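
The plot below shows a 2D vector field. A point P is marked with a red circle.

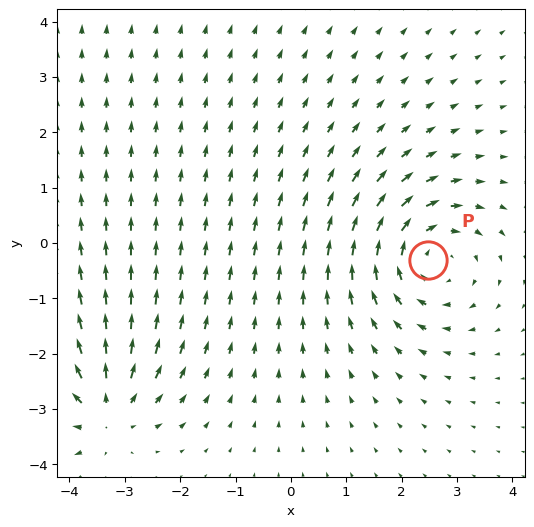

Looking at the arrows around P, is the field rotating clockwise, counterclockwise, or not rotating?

clockwise

Near P at (2.5, -0.3) the arrows circulate clockwise. The curl (z-component) there is about -4; negative curl means clockwise rotation.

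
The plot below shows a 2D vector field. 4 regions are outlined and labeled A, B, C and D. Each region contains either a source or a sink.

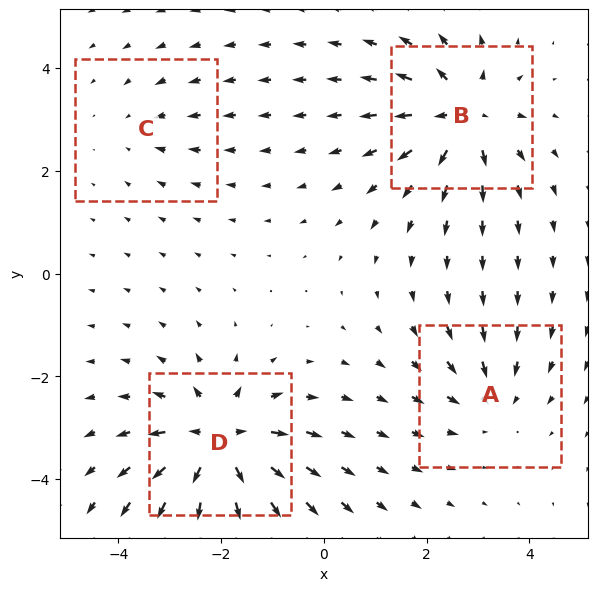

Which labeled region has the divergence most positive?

D

Divergence at each region's feature centre — A: about -4, B: about +6, C: about -2, D: about +7. Region D is most positive.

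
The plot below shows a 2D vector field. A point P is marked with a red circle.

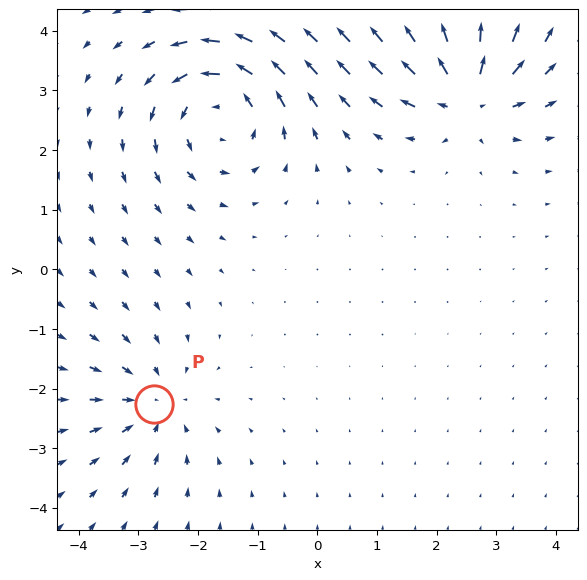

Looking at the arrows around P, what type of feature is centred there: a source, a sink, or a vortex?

sink

At P (-2.7, -2.3) the arrows converge inward. Divergence about -3, curl ≈0 — negative divergence with near-zero curl is a sink.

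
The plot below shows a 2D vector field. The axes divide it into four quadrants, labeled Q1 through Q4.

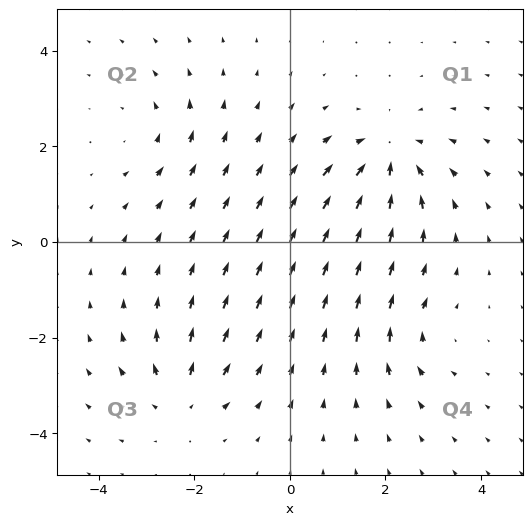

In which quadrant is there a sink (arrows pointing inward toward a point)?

The sink sits at approximately (2.1, 1.8), which lies in quadrant Q1. The divergence there is about -6, negative as expected for a sink.

Q1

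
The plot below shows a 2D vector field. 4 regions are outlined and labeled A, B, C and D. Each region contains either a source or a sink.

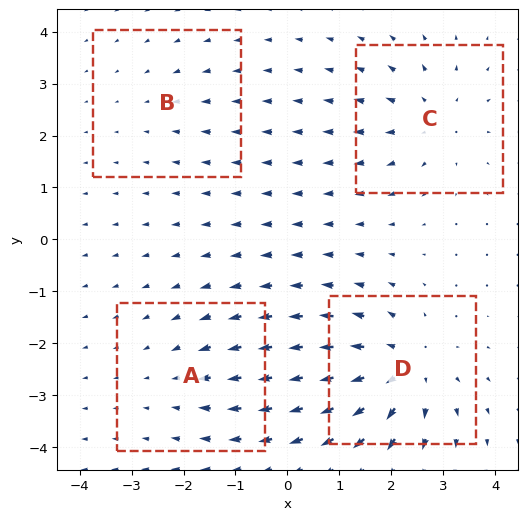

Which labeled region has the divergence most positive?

Divergence at each region's feature centre — A: about -3, B: about -2, C: about +4, D: about +6. Region D is most positive.

D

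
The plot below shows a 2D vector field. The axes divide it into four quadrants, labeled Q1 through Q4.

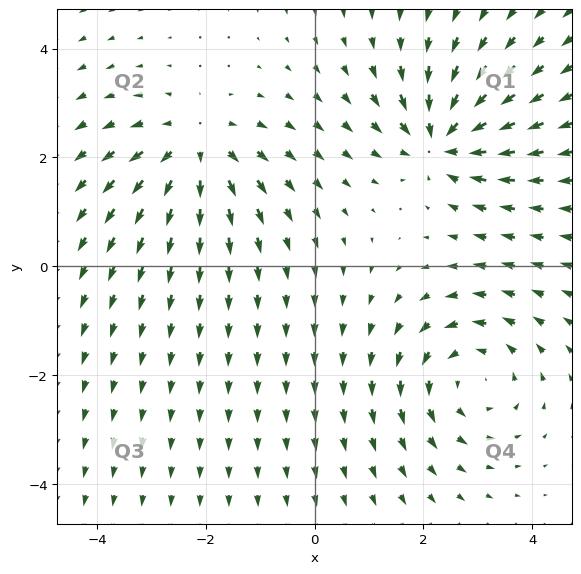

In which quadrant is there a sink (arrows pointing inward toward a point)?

The sink sits at approximately (2.3, 2.3), which lies in quadrant Q1. The divergence there is about -6, negative as expected for a sink.

Q1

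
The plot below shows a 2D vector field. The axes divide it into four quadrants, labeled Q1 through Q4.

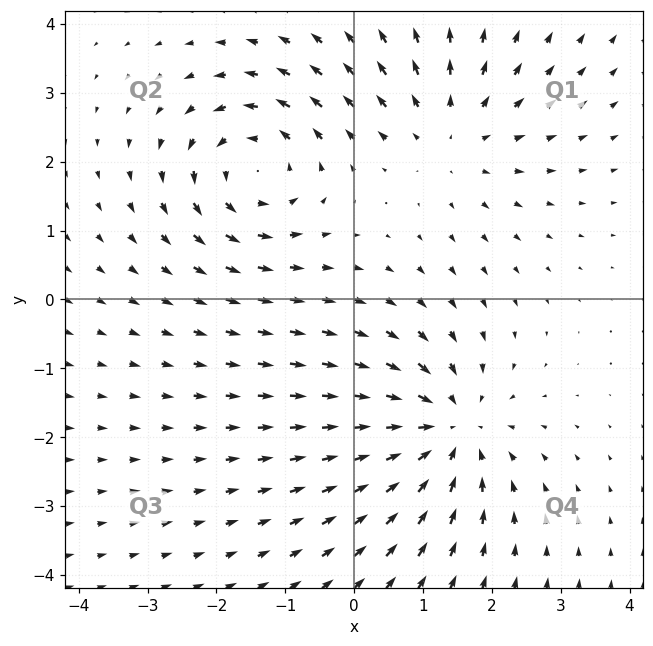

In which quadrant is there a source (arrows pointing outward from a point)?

The source sits at approximately (1.4, 2.4), which lies in quadrant Q1. The divergence there is about +3, positive as expected for a source.

Q1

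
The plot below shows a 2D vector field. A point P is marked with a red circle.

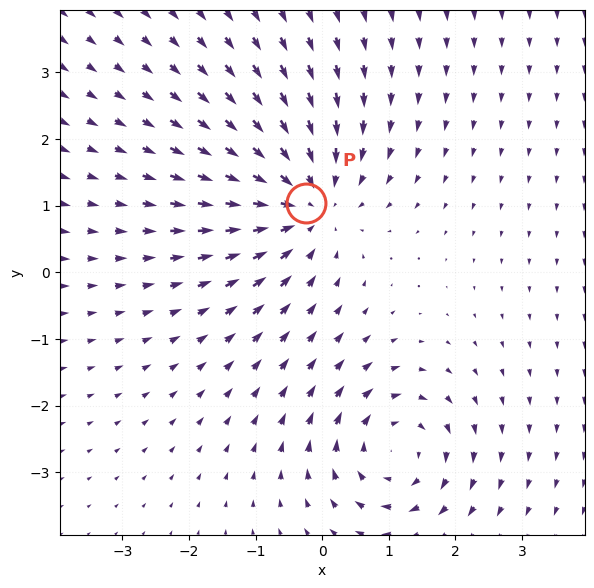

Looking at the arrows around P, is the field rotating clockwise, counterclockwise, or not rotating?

Near P at (-0.2, 1.0) the arrows show no circulation. The curl there is ≈0.

not rotating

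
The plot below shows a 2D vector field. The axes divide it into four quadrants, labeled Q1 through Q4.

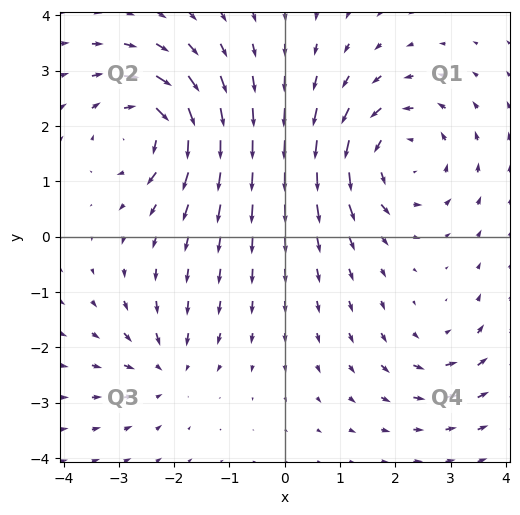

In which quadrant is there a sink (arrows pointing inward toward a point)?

The sink sits at approximately (-2.2, -2.4), which lies in quadrant Q3. The divergence there is about -3, negative as expected for a sink.

Q3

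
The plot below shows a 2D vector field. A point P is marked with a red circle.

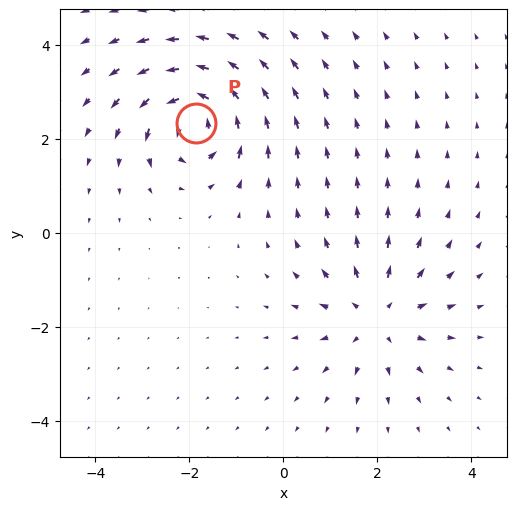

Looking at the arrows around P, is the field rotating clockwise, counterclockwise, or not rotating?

counterclockwise

Near P at (-1.9, 2.3) the arrows circulate counterclockwise. The curl (z-component) there is about +7; positive curl means counterclockwise rotation.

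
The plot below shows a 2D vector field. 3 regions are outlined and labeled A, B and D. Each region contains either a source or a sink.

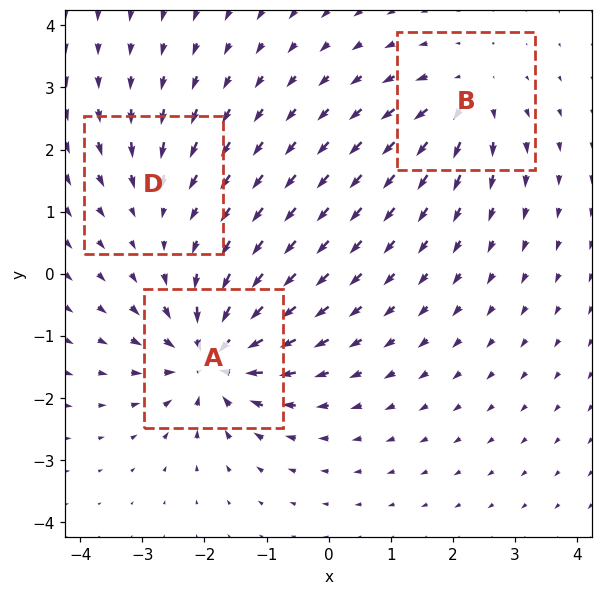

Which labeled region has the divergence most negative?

A

Divergence at each region's feature centre — A: about -7, B: about +4, D: about -3. Region A is most negative.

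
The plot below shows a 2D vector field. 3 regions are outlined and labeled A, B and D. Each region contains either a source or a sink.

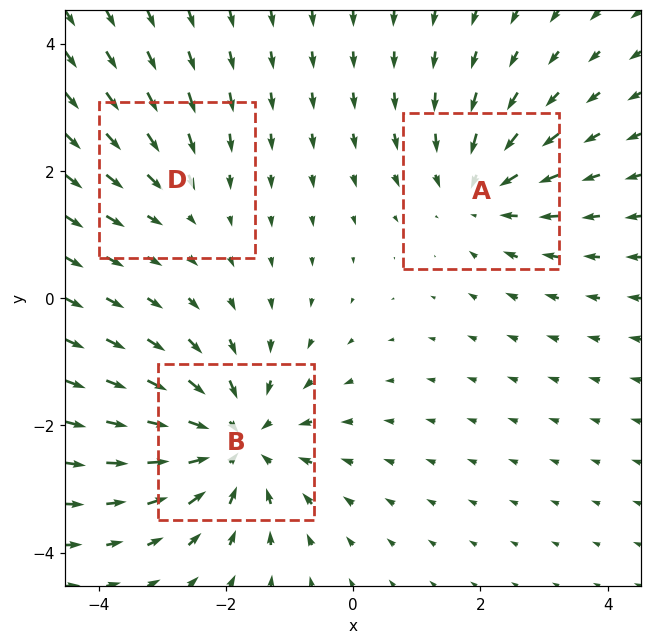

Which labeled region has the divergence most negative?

Divergence at each region's feature centre — A: about -3, B: about -4, D: about -2. Region B is most negative.

B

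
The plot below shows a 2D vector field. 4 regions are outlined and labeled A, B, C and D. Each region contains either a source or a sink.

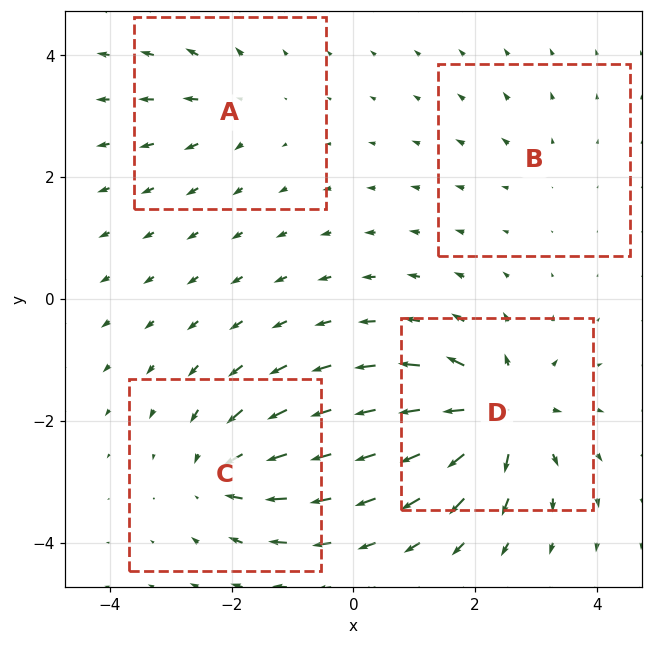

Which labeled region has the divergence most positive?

Divergence at each region's feature centre — A: about +4, B: about +2, C: about -6, D: about +9. Region D is most positive.

D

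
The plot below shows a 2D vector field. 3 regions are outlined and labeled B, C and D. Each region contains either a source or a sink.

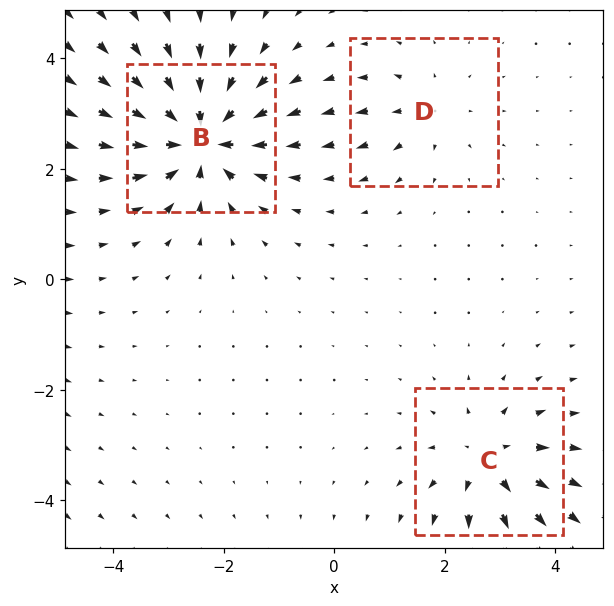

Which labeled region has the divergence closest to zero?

D

Divergence at each region's feature centre — B: about -6, C: about +4, D: about +2. Region D is closest to zero.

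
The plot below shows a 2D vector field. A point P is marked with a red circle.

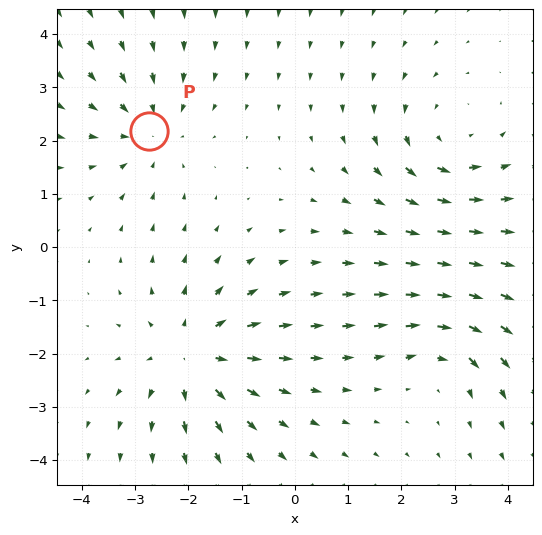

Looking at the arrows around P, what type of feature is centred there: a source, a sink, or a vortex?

sink

At P (-2.7, 2.2) the arrows converge inward. Divergence about -3, curl ≈0 — negative divergence with near-zero curl is a sink.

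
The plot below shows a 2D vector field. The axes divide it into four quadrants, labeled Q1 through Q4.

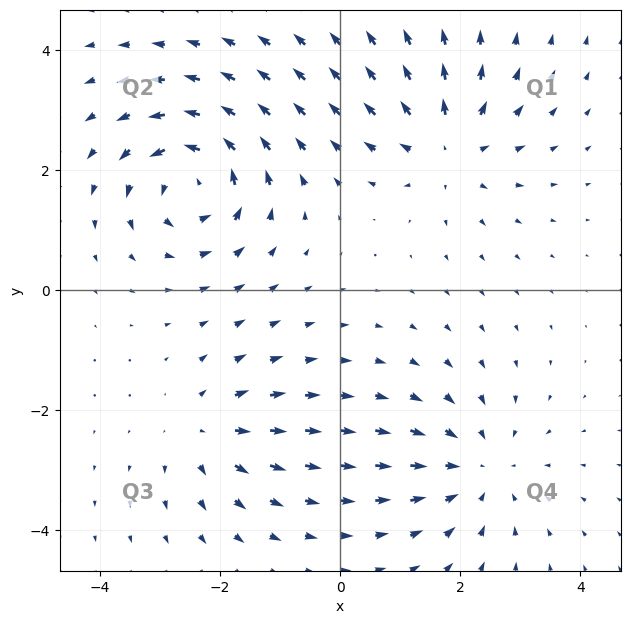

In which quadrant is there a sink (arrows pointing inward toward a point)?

The sink sits at approximately (2.3, -3.0), which lies in quadrant Q4. The divergence there is about -4, negative as expected for a sink.

Q4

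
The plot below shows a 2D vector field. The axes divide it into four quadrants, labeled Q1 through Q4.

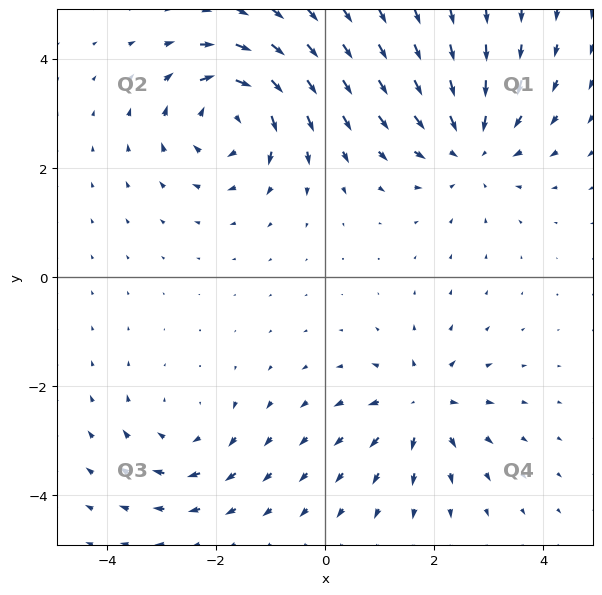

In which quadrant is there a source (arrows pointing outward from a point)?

Q4

The source sits at approximately (1.8, -2.4), which lies in quadrant Q4. The divergence there is about +4, positive as expected for a source.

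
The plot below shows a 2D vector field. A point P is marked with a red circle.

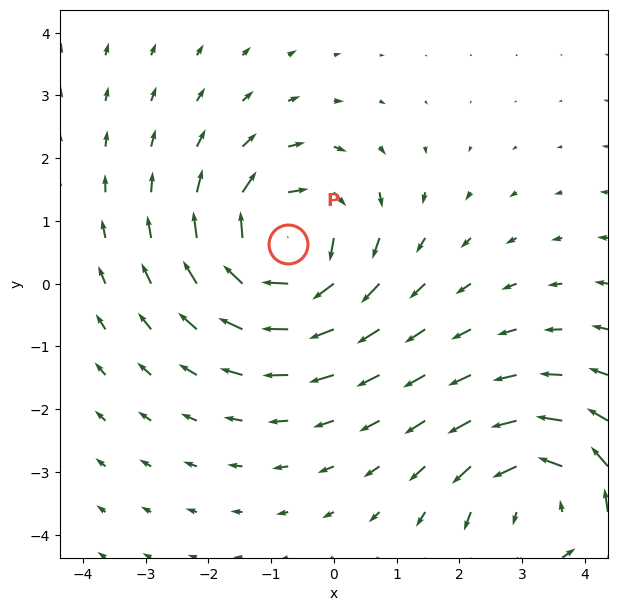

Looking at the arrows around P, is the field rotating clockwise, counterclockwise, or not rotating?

clockwise

Near P at (-0.7, 0.6) the arrows circulate clockwise. The curl (z-component) there is about -5; negative curl means clockwise rotation.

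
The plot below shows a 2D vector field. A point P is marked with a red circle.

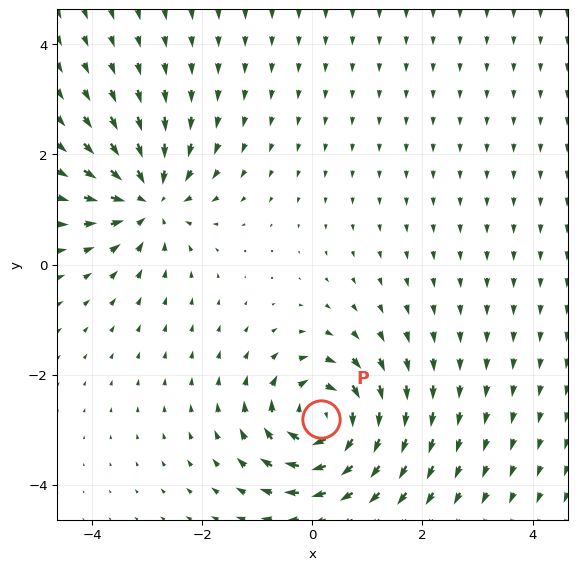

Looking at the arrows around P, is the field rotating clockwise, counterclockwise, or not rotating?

Near P at (0.1, -2.8) the arrows circulate clockwise. The curl (z-component) there is about -6; negative curl means clockwise rotation.

clockwise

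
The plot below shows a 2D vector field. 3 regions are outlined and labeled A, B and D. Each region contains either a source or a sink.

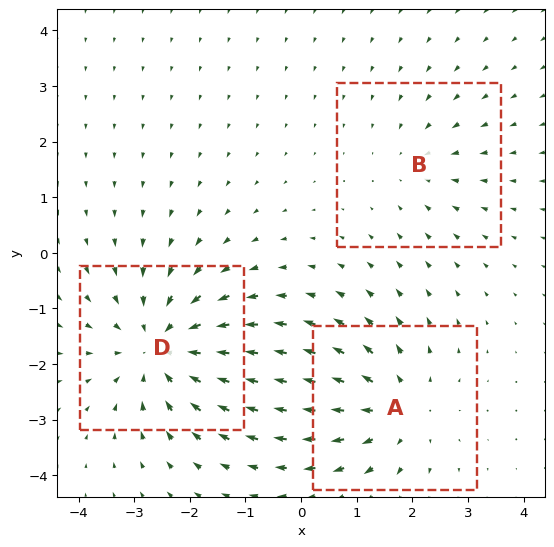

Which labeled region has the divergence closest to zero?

B

Divergence at each region's feature centre — A: about +3, B: about -2, D: about -4. Region B is closest to zero.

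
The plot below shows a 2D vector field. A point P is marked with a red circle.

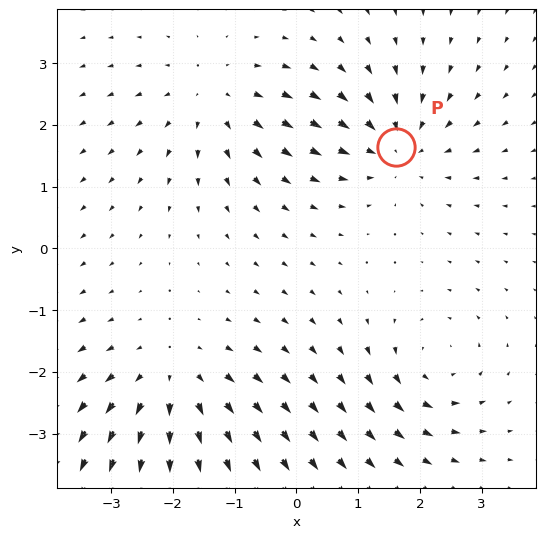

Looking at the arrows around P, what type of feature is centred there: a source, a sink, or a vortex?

sink

At P (1.6, 1.6) the arrows converge inward. Divergence about -4, curl ≈0 — negative divergence with near-zero curl is a sink.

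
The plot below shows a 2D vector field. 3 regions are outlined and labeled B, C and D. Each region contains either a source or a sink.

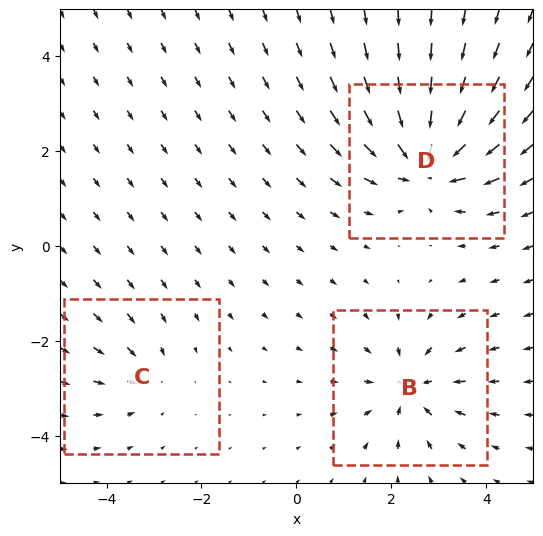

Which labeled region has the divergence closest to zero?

Divergence at each region's feature centre — B: about -4, C: about -2, D: about -6. Region C is closest to zero.

C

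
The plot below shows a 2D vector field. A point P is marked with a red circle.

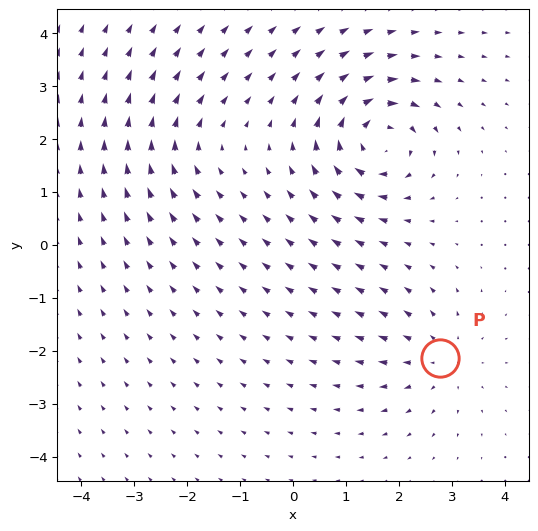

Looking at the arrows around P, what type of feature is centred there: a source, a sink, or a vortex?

source

At P (2.8, -2.1) the arrows spread outward. Divergence about +3, curl ≈0 — positive divergence with near-zero curl is a source.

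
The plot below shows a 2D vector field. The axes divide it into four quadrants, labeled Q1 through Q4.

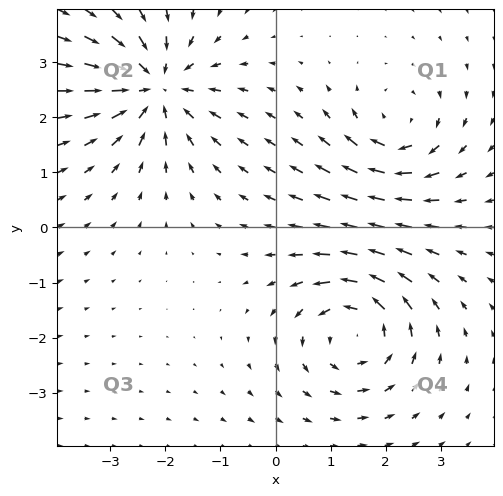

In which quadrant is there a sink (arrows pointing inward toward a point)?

Q2

The sink sits at approximately (-2.2, 2.5), which lies in quadrant Q2. The divergence there is about -5, negative as expected for a sink.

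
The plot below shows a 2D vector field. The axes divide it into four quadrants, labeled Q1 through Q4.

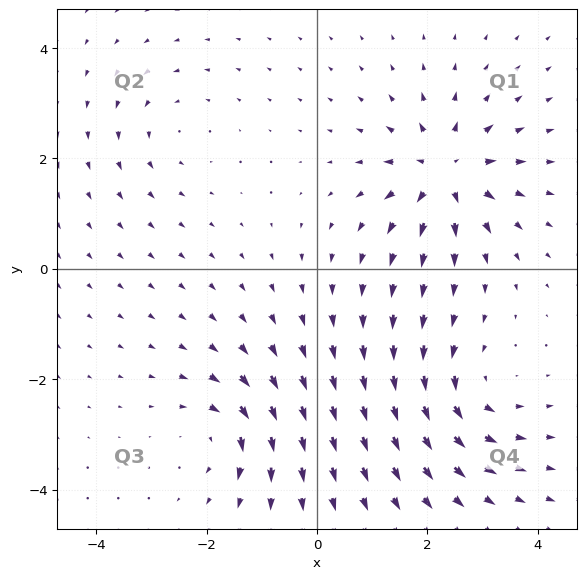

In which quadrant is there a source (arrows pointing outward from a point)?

The source sits at approximately (2.3, 1.8), which lies in quadrant Q1. The divergence there is about +7, positive as expected for a source.

Q1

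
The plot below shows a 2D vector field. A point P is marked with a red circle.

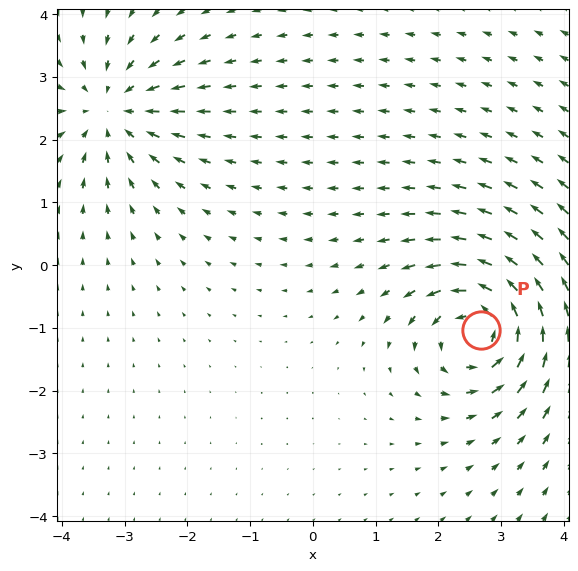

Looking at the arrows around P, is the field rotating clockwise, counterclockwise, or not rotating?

Near P at (2.7, -1.0) the arrows circulate counterclockwise. The curl (z-component) there is about +7; positive curl means counterclockwise rotation.

counterclockwise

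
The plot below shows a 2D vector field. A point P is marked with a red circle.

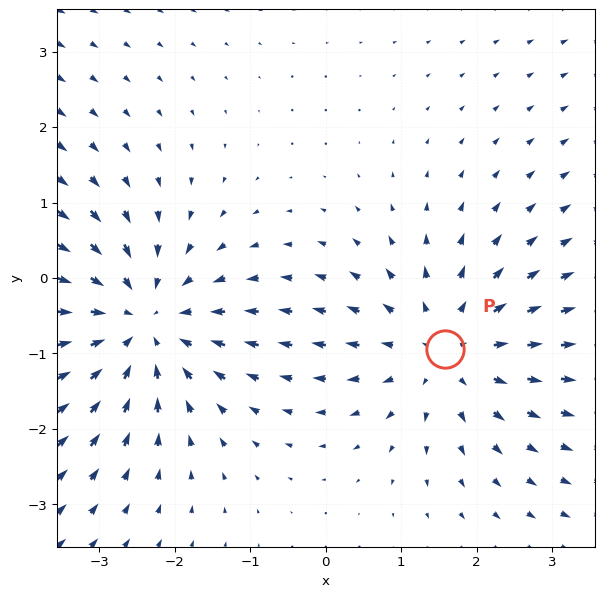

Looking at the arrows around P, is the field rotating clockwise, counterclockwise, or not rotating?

Near P at (1.6, -0.9) the arrows show no circulation. The curl there is ≈0.

not rotating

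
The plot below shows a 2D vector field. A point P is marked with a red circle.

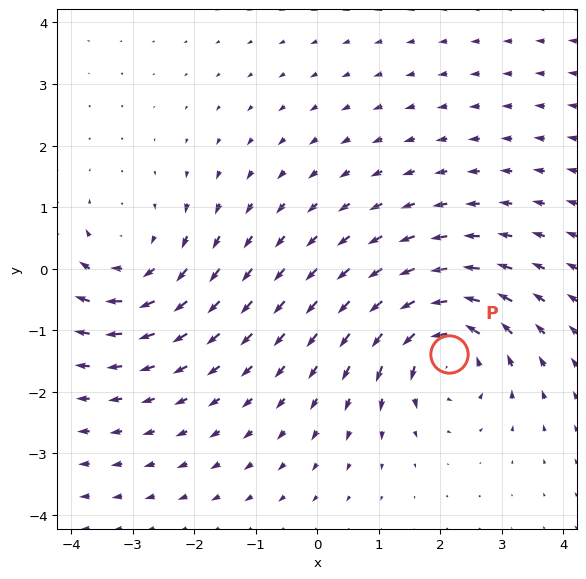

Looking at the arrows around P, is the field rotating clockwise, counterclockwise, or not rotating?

counterclockwise

Near P at (2.1, -1.4) the arrows circulate counterclockwise. The curl (z-component) there is about +6; positive curl means counterclockwise rotation.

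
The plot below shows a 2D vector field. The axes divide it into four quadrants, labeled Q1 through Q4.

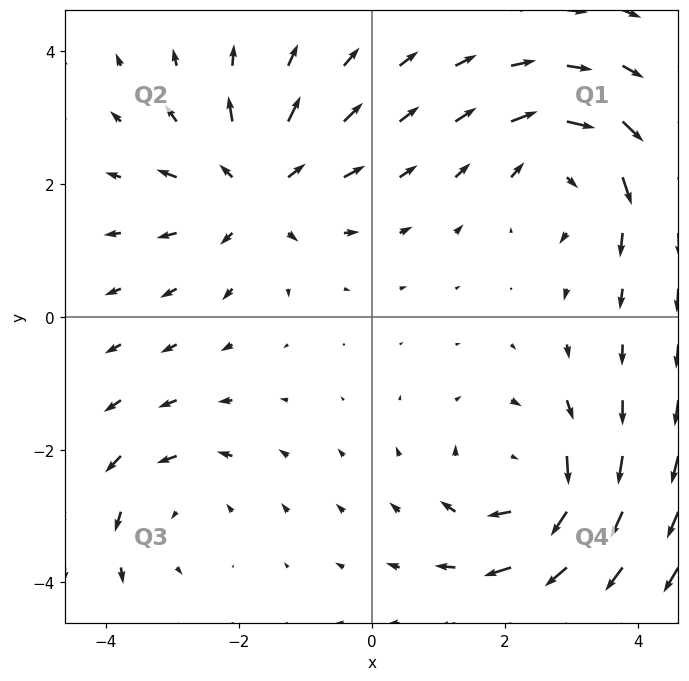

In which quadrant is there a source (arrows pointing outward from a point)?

The source sits at approximately (-1.7, 1.9), which lies in quadrant Q2. The divergence there is about +4, positive as expected for a source.

Q2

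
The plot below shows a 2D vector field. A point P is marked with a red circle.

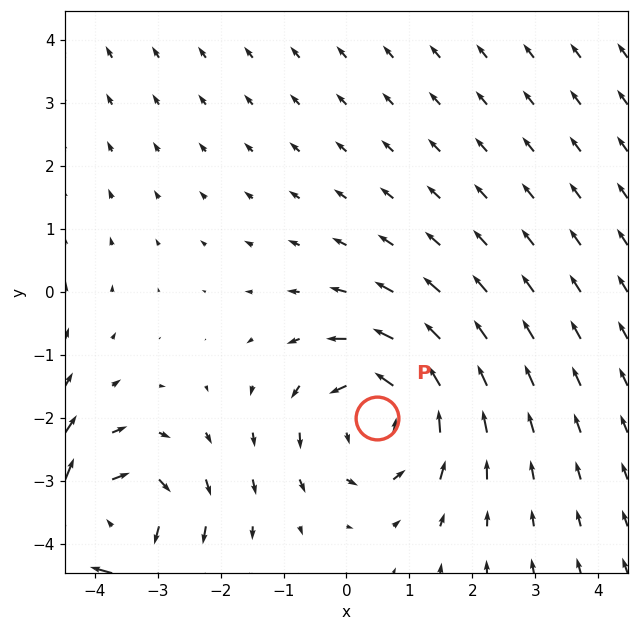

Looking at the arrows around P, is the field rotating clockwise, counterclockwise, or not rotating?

Near P at (0.5, -2.0) the arrows circulate counterclockwise. The curl (z-component) there is about +3; positive curl means counterclockwise rotation.

counterclockwise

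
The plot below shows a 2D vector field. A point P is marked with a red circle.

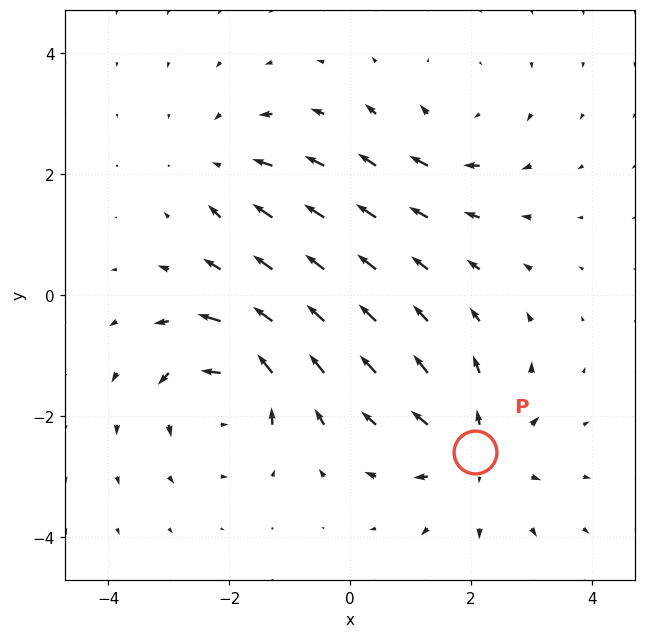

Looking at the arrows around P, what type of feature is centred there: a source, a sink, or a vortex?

At P (2.1, -2.6) the arrows spread outward. Divergence about +5, curl ≈0 — positive divergence with near-zero curl is a source.

source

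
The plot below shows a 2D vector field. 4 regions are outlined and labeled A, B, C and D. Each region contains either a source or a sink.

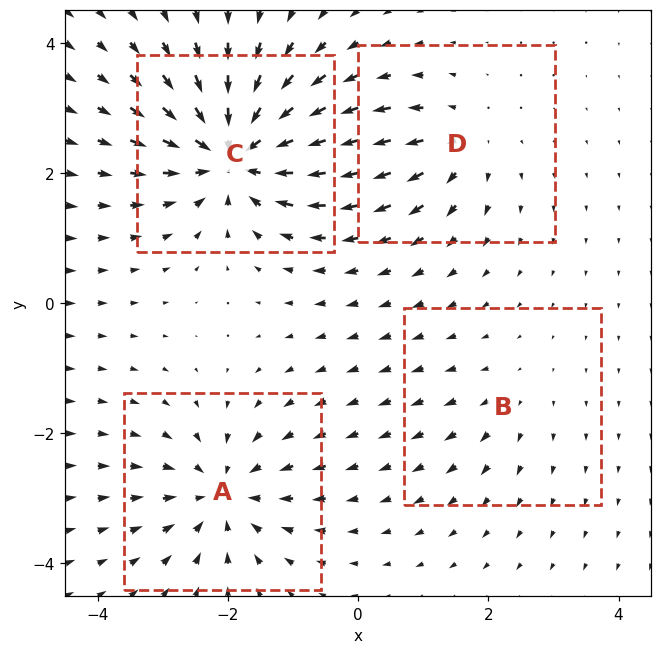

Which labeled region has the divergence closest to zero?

Divergence at each region's feature centre — A: about -5, B: about +2, C: about -8, D: about +4. Region B is closest to zero.

B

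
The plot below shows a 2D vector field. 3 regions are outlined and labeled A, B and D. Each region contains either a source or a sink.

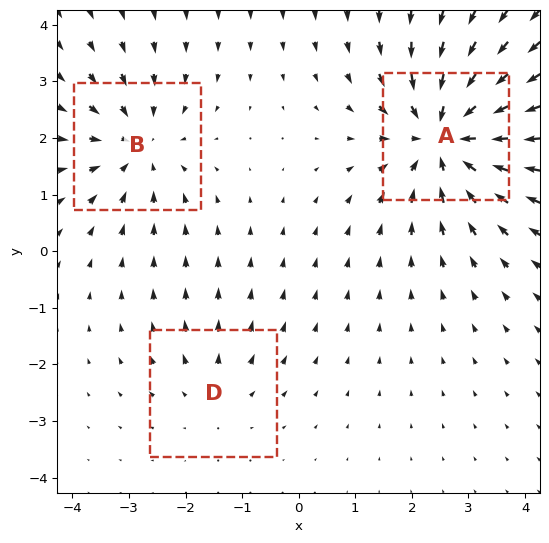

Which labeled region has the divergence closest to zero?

D

Divergence at each region's feature centre — A: about -5, B: about -3, D: about +2. Region D is closest to zero.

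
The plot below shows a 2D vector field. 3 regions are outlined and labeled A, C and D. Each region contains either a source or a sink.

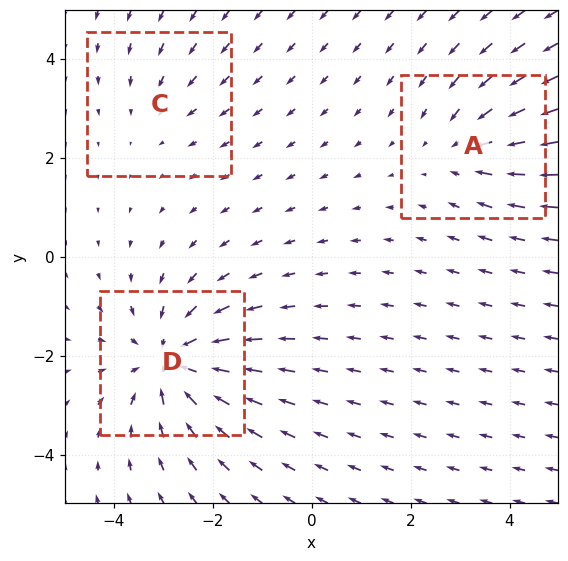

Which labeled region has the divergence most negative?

Divergence at each region's feature centre — A: about -3, C: about -2, D: about -5. Region D is most negative.

D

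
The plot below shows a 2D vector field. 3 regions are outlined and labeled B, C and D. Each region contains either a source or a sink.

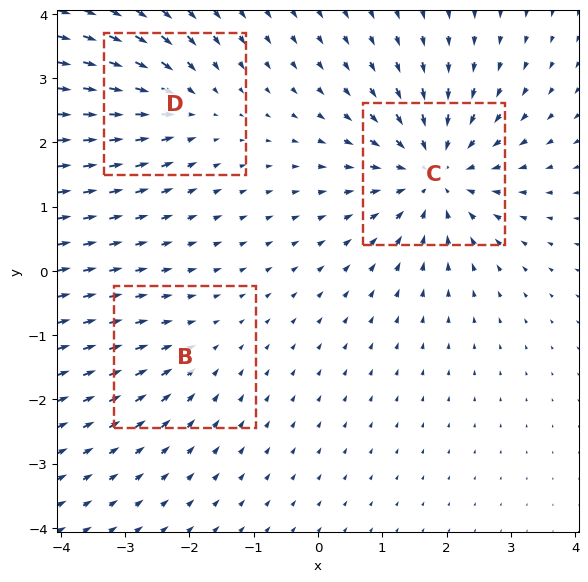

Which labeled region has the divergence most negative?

Divergence at each region's feature centre — B: about -2, C: about -5, D: about -3. Region C is most negative.

C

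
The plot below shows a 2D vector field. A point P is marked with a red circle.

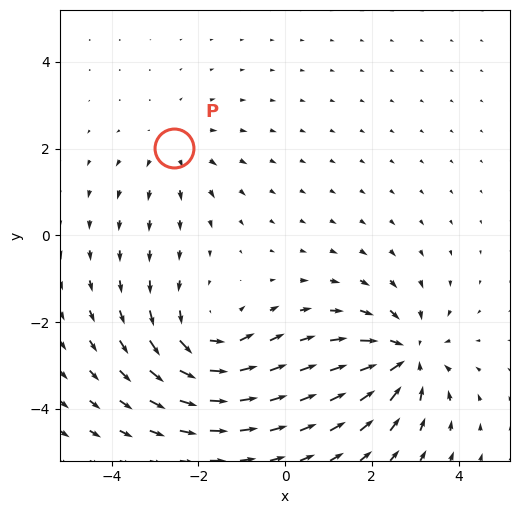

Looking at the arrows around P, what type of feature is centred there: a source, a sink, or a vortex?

At P (-2.6, 2.0) the arrows spread outward. Divergence about +2, curl ≈0 — positive divergence with near-zero curl is a source.

source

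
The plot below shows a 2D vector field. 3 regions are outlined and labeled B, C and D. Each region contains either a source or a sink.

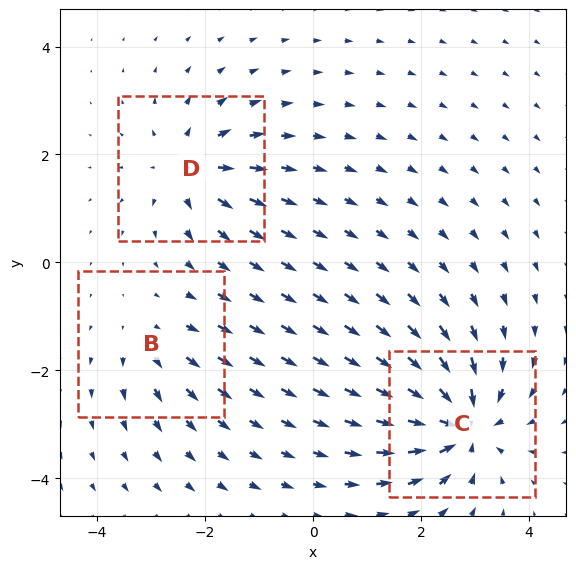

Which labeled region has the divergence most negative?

Divergence at each region's feature centre — B: about +2, C: about -6, D: about +4. Region C is most negative.

C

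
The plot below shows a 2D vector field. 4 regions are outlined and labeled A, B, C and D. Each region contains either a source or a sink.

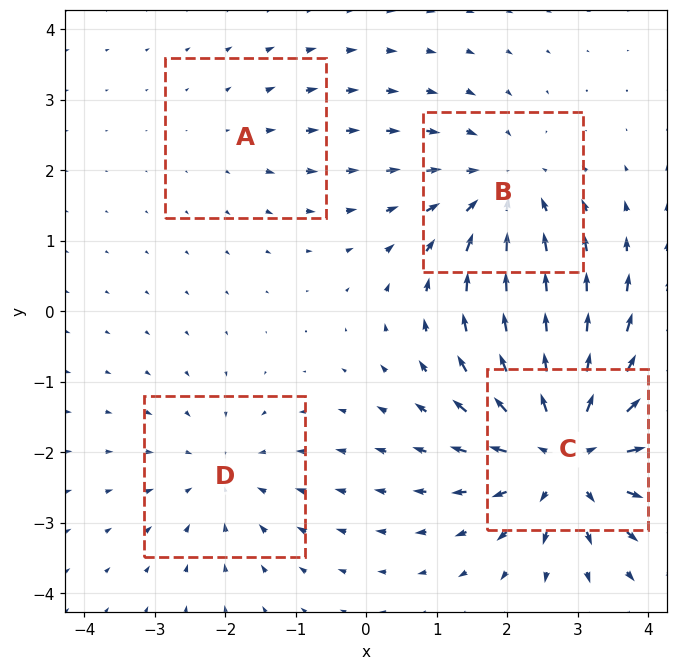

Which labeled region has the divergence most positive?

C

Divergence at each region's feature centre — A: about +2, B: about -4, C: about +7, D: about -3. Region C is most positive.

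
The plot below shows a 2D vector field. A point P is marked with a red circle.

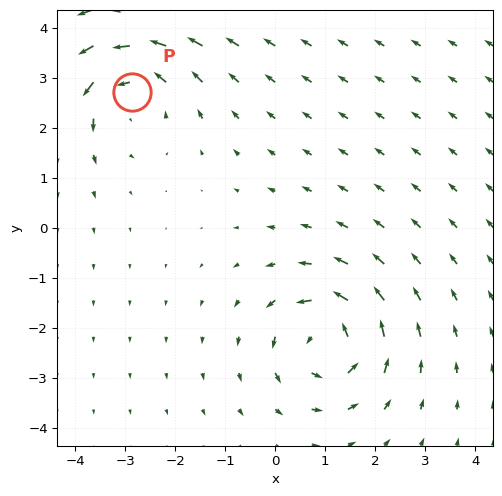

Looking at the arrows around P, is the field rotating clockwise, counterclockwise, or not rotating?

counterclockwise

Near P at (-2.9, 2.7) the arrows circulate counterclockwise. The curl (z-component) there is about +4; positive curl means counterclockwise rotation.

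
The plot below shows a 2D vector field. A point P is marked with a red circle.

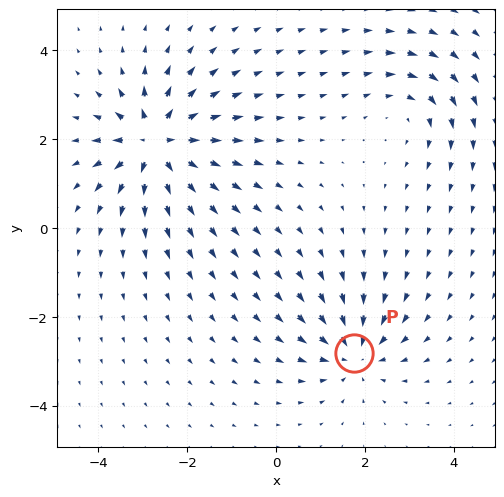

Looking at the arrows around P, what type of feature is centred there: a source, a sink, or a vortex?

At P (1.8, -2.8) the arrows converge inward. Divergence about -4, curl ≈0 — negative divergence with near-zero curl is a sink.

sink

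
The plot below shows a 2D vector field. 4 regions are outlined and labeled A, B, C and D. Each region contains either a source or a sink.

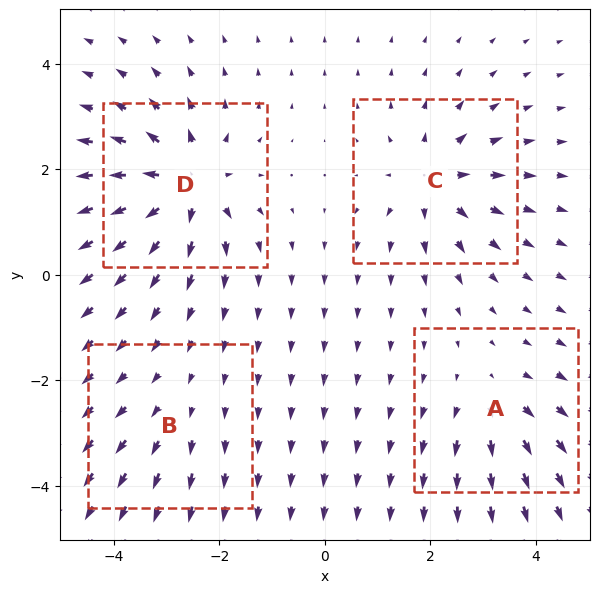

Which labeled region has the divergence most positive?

Divergence at each region's feature centre — A: about +4, B: about +2, C: about +6, D: about +8. Region D is most positive.

D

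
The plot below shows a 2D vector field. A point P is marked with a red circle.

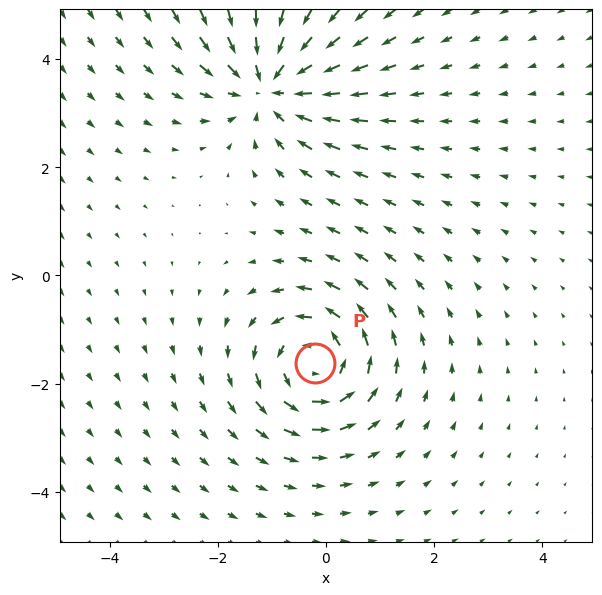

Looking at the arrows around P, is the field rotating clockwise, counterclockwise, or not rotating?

Near P at (-0.2, -1.6) the arrows circulate counterclockwise. The curl (z-component) there is about +4; positive curl means counterclockwise rotation.

counterclockwise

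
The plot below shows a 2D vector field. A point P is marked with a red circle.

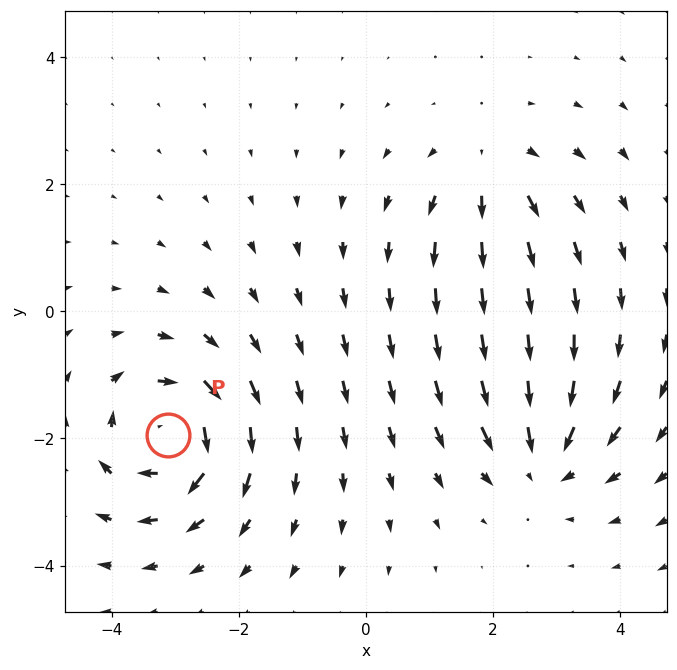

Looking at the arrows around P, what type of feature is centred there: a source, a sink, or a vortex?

At P (-3.1, -2.0) the arrows circulate clockwise. Divergence ≈0, curl about -6 — near-zero divergence with nonzero curl is a vortex.

vortex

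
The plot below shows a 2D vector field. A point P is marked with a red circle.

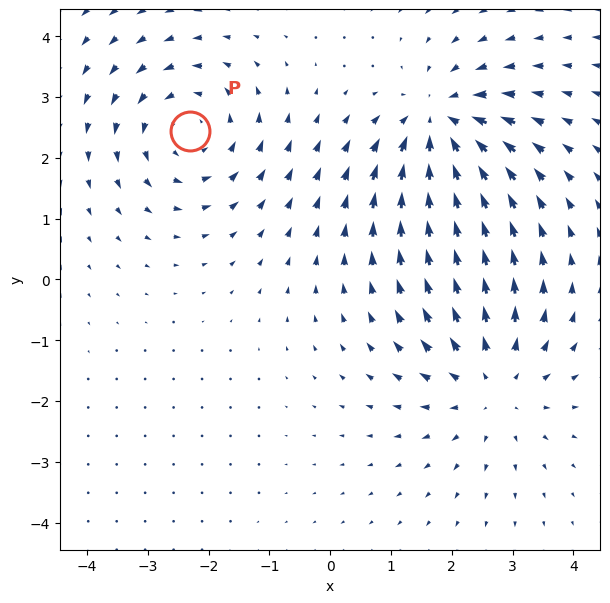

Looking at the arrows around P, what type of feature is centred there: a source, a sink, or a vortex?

At P (-2.3, 2.4) the arrows circulate counterclockwise. Divergence ≈0, curl about +4 — near-zero divergence with nonzero curl is a vortex.

vortex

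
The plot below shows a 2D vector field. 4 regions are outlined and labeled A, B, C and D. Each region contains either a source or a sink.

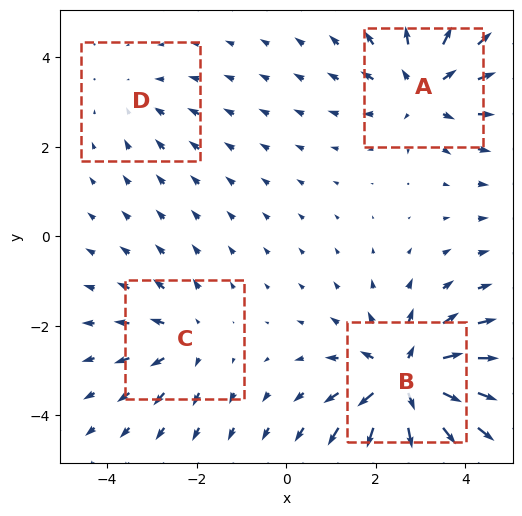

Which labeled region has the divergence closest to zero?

D

Divergence at each region's feature centre — A: about +5, B: about +7, C: about +3, D: about -2. Region D is closest to zero.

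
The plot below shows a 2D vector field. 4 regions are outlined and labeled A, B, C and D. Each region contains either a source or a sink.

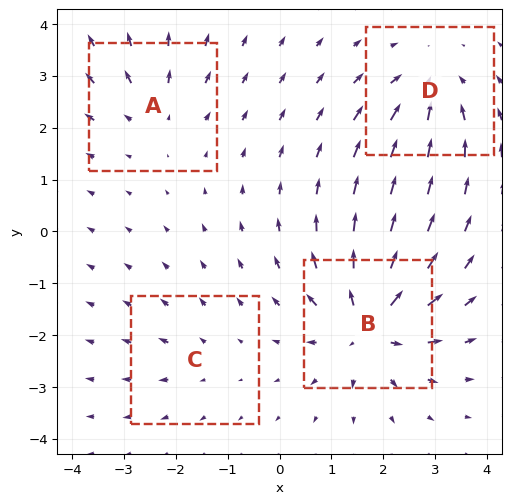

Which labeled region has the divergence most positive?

B

Divergence at each region's feature centre — A: about +4, B: about +8, C: about +2, D: about -5. Region B is most positive.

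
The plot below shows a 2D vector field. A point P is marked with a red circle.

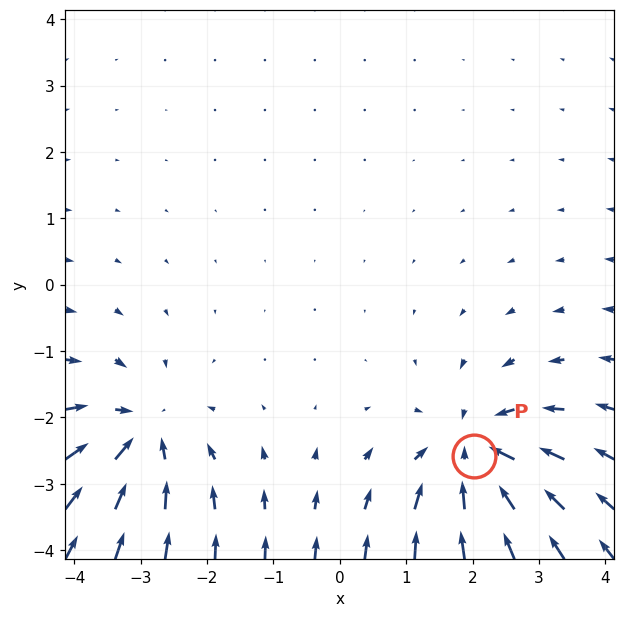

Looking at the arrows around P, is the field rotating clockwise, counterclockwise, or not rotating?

Near P at (2.0, -2.6) the arrows show no circulation. The curl there is ≈0.

not rotating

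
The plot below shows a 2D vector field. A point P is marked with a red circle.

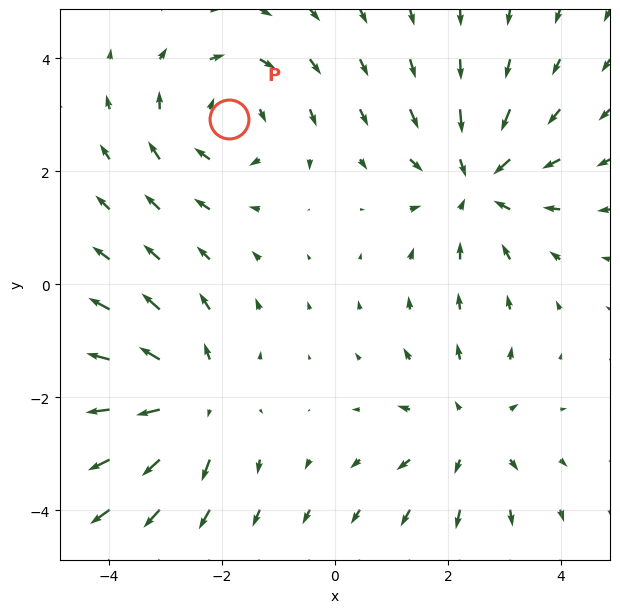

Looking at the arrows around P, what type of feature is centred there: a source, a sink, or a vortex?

At P (-1.9, 2.9) the arrows circulate clockwise. Divergence ≈0, curl about -4 — near-zero divergence with nonzero curl is a vortex.

vortex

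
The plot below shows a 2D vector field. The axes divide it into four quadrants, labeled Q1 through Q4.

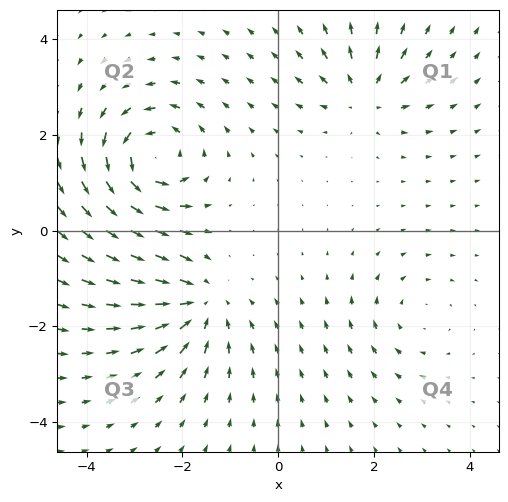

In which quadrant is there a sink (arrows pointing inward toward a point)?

The sink sits at approximately (-1.7, -1.6), which lies in quadrant Q3. The divergence there is about -4, negative as expected for a sink.

Q3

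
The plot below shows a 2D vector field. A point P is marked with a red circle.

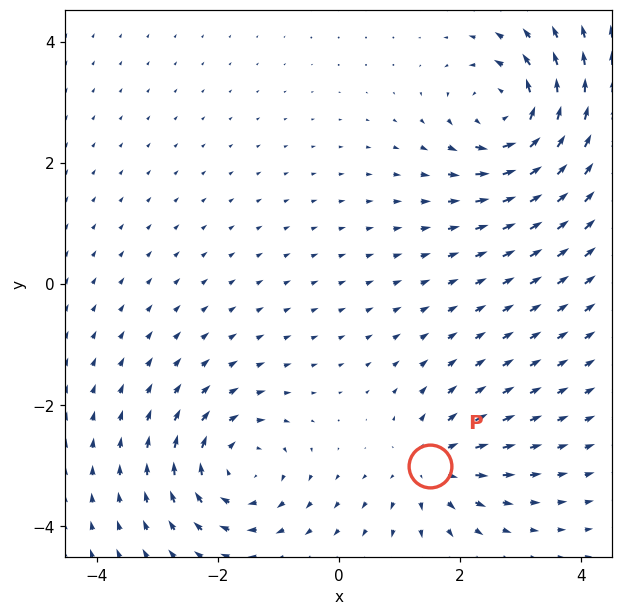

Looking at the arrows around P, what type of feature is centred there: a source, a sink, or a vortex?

source

At P (1.5, -3.0) the arrows spread outward. Divergence about +4, curl ≈0 — positive divergence with near-zero curl is a source.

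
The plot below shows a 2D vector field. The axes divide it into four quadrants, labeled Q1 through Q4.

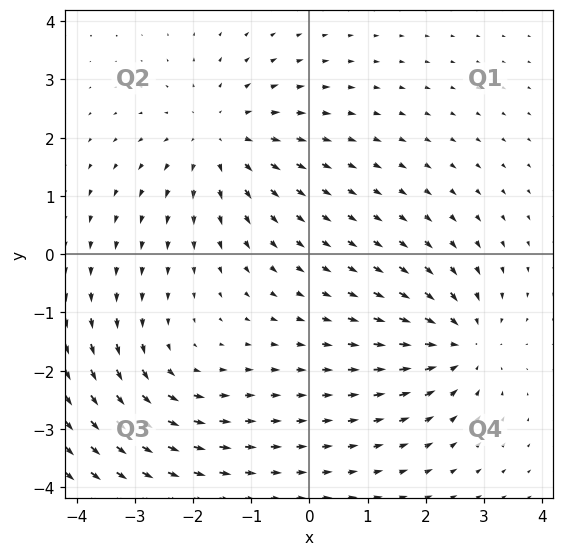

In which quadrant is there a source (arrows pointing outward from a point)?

The source sits at approximately (-1.5, 2.0), which lies in quadrant Q2. The divergence there is about +3, positive as expected for a source.

Q2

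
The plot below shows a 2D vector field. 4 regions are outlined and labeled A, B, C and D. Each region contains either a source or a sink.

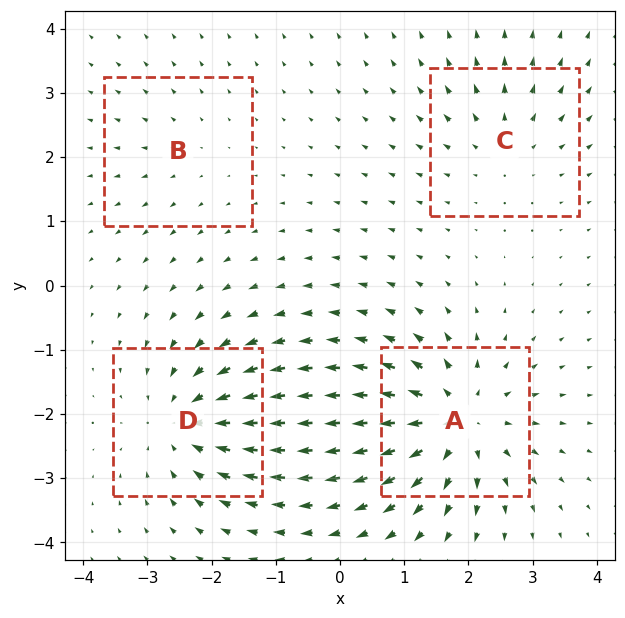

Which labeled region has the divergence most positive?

A

Divergence at each region's feature centre — A: about +7, B: about +2, C: about +3, D: about -6. Region A is most positive.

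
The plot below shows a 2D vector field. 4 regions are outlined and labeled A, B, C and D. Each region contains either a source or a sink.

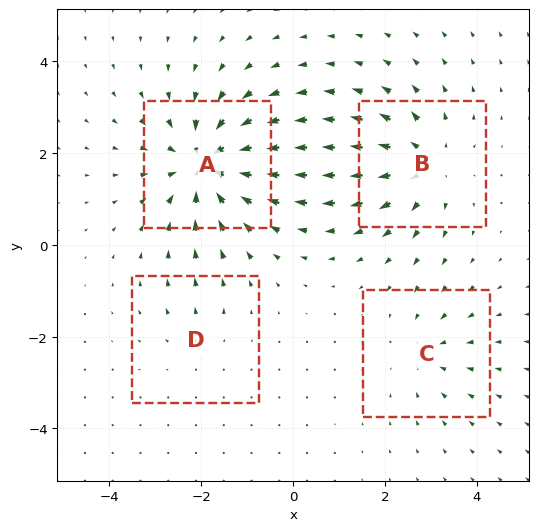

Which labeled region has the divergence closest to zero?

Divergence at each region's feature centre — A: about -7, B: about +5, C: about -3, D: about +2. Region D is closest to zero.

D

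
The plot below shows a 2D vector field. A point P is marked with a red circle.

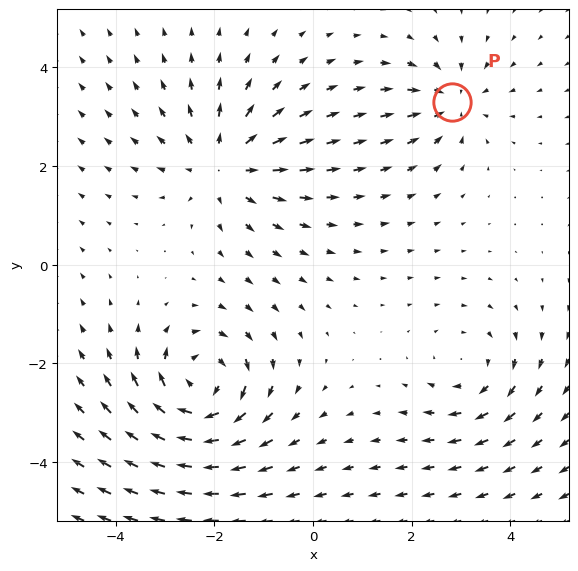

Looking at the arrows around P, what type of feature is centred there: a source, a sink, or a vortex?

sink

At P (2.8, 3.3) the arrows converge inward. Divergence about -3, curl ≈0 — negative divergence with near-zero curl is a sink.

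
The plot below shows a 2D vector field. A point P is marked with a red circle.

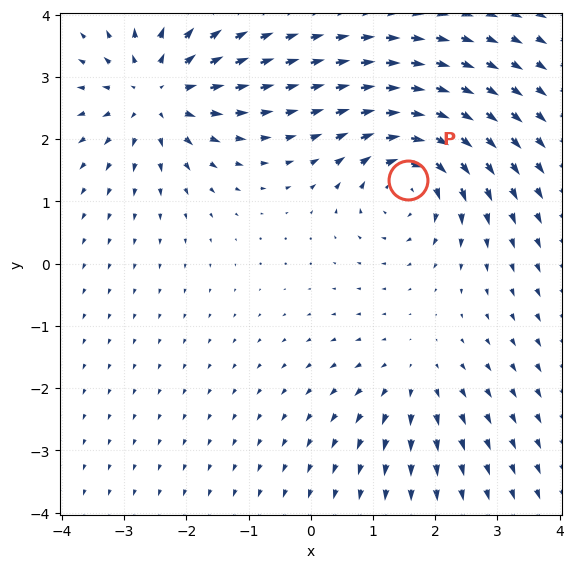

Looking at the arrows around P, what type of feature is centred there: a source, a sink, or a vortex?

At P (1.6, 1.3) the arrows circulate clockwise. Divergence ≈0, curl about -6 — near-zero divergence with nonzero curl is a vortex.

vortex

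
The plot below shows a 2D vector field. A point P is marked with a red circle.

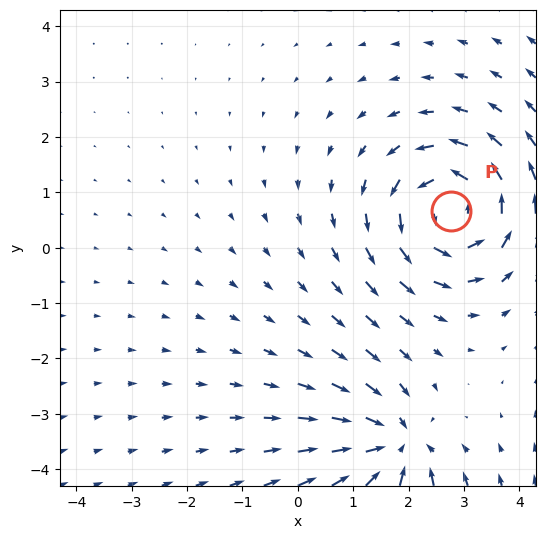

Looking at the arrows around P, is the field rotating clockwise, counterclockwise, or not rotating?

Near P at (2.8, 0.7) the arrows circulate counterclockwise. The curl (z-component) there is about +5; positive curl means counterclockwise rotation.

counterclockwise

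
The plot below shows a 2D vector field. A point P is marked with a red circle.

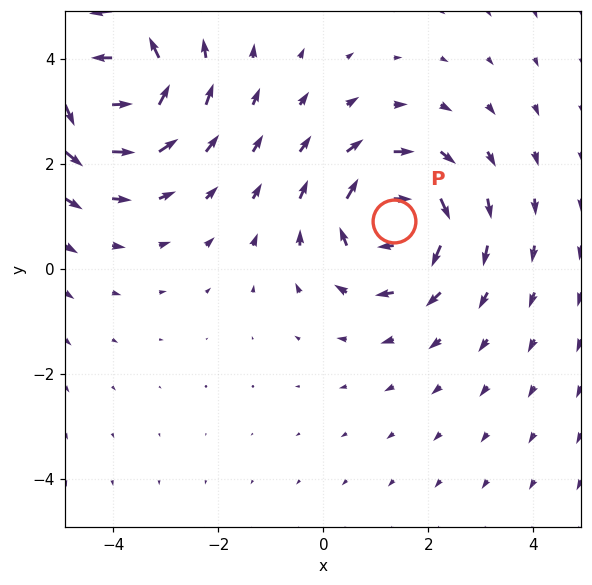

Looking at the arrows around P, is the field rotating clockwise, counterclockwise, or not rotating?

clockwise

Near P at (1.4, 0.9) the arrows circulate clockwise. The curl (z-component) there is about -4; negative curl means clockwise rotation.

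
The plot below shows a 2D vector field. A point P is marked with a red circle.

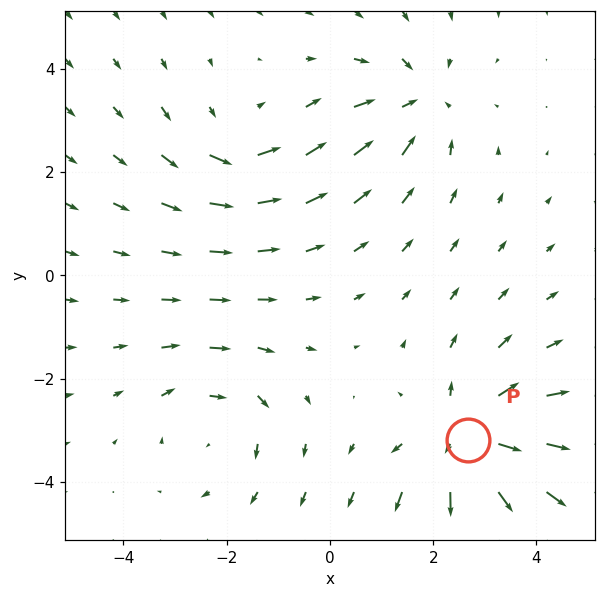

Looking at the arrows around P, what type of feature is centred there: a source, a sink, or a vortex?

At P (2.7, -3.2) the arrows spread outward. Divergence about +5, curl ≈0 — positive divergence with near-zero curl is a source.

source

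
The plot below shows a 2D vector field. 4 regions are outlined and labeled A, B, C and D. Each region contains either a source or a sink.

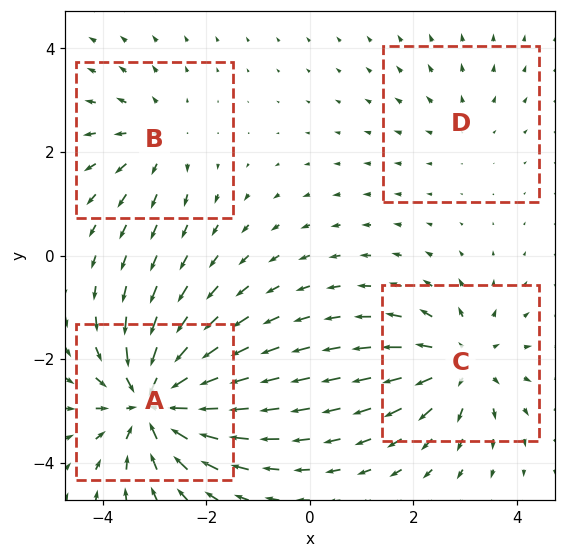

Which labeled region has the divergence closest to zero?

D

Divergence at each region's feature centre — A: about -8, B: about +3, C: about +5, D: about +2. Region D is closest to zero.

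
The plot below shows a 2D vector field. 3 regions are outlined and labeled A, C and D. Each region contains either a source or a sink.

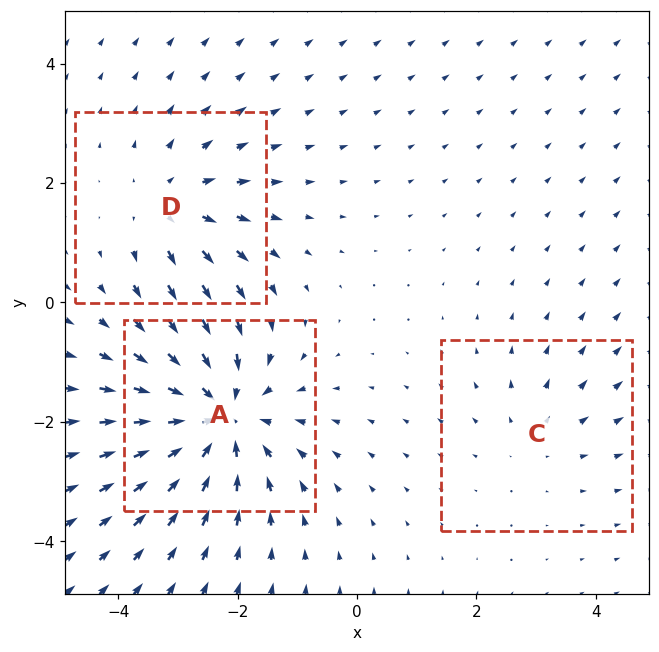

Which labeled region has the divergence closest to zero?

C

Divergence at each region's feature centre — A: about -5, C: about +2, D: about +3. Region C is closest to zero.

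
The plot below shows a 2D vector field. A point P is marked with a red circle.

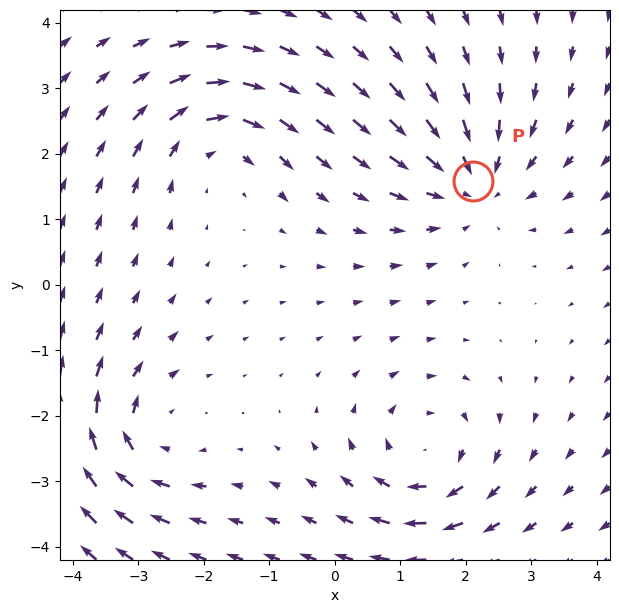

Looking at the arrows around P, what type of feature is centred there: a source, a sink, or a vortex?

sink

At P (2.1, 1.6) the arrows converge inward. Divergence about -4, curl ≈0 — negative divergence with near-zero curl is a sink.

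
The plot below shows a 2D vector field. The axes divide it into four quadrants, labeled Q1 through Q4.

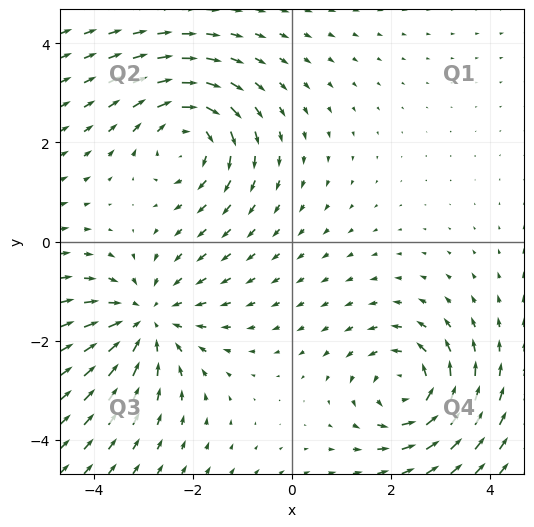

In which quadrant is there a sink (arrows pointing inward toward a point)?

Q3

The sink sits at approximately (-2.9, -1.6), which lies in quadrant Q3. The divergence there is about -3, negative as expected for a sink.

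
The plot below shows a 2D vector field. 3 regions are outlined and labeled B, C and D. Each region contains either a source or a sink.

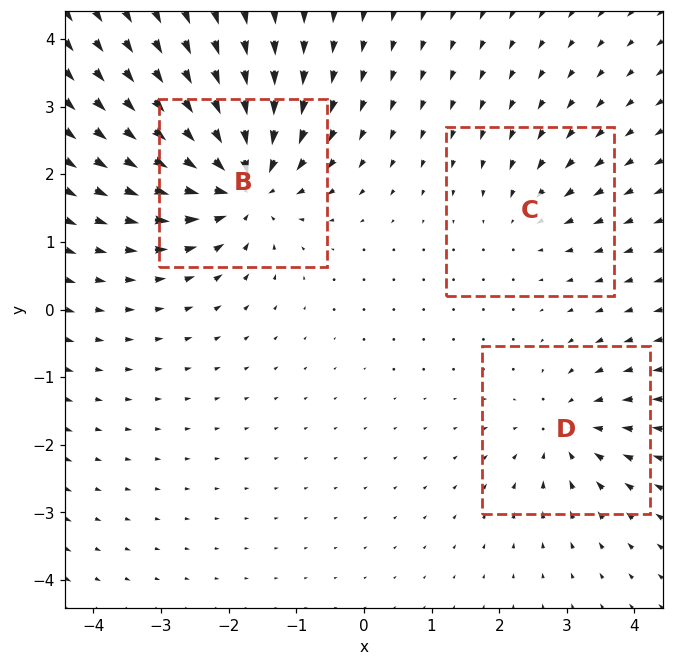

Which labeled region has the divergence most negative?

B

Divergence at each region's feature centre — B: about -6, C: about -2, D: about -4. Region B is most negative.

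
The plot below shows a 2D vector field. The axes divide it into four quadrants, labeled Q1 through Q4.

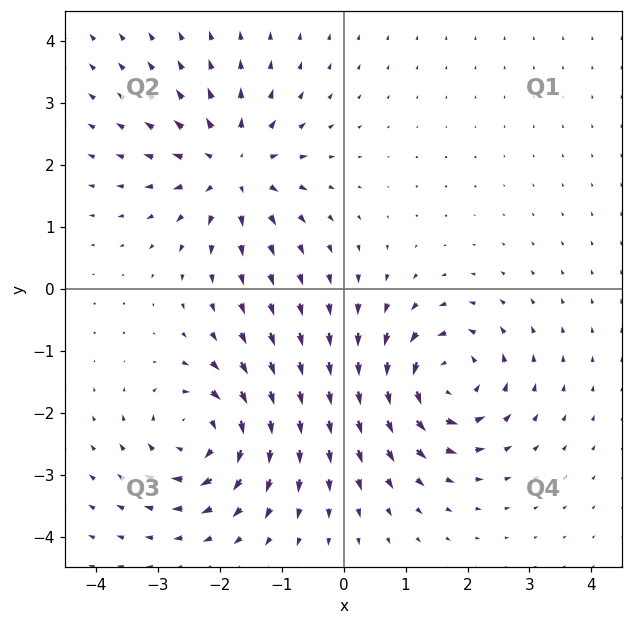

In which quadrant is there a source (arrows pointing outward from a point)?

The source sits at approximately (-1.8, 2.0), which lies in quadrant Q2. The divergence there is about +6, positive as expected for a source.

Q2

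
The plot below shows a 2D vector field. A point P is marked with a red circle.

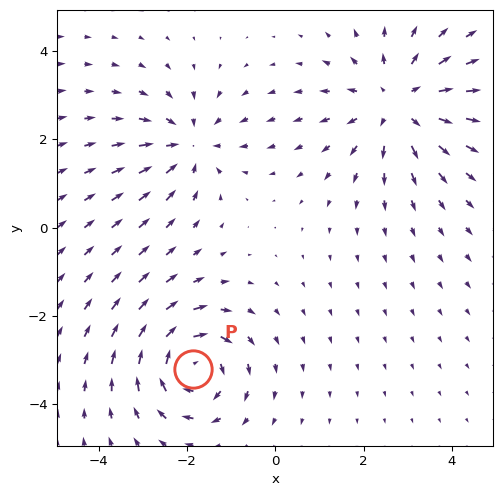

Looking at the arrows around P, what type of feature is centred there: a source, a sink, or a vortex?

vortex

At P (-1.9, -3.2) the arrows circulate clockwise. Divergence ≈0, curl about -4 — near-zero divergence with nonzero curl is a vortex.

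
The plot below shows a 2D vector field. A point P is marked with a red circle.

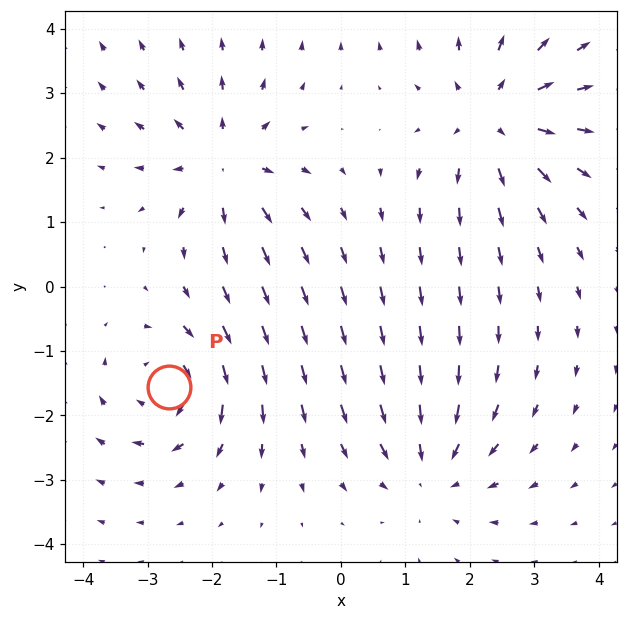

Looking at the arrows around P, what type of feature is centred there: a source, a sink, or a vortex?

At P (-2.7, -1.6) the arrows circulate clockwise. Divergence ≈0, curl about -4 — near-zero divergence with nonzero curl is a vortex.

vortex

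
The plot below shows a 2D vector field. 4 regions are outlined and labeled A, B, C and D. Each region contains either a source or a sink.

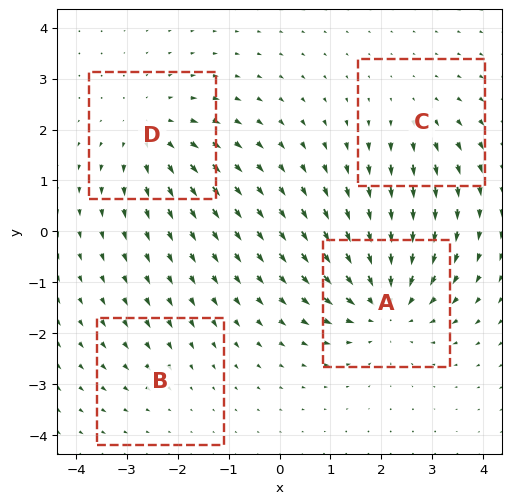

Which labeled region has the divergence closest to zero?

Divergence at each region's feature centre — A: about -6, B: about -2, C: about +3, D: about +5. Region B is closest to zero.

B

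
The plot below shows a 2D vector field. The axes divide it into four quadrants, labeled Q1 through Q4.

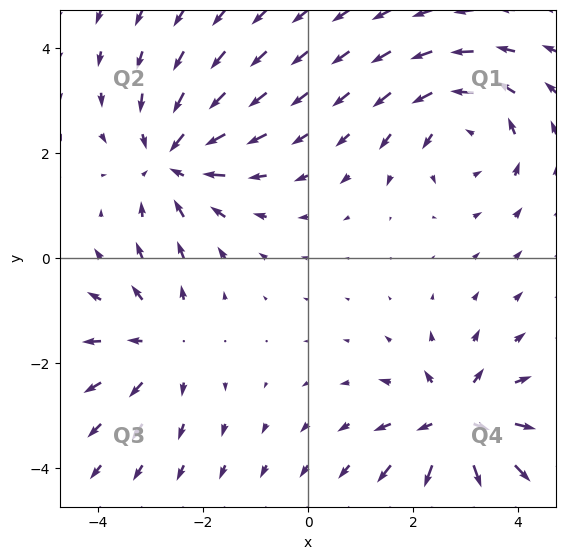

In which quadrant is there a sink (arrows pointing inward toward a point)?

Q2

The sink sits at approximately (-2.6, 1.9), which lies in quadrant Q2. The divergence there is about -4, negative as expected for a sink.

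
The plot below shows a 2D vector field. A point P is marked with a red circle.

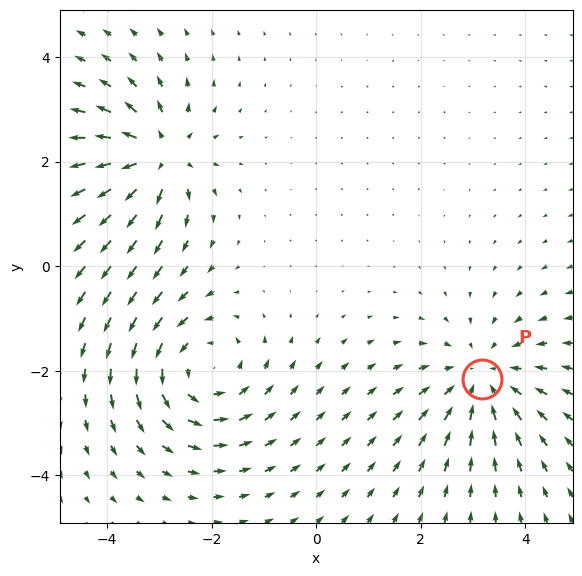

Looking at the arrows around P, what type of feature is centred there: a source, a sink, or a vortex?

sink

At P (3.2, -2.2) the arrows converge inward. Divergence about -3, curl ≈0 — negative divergence with near-zero curl is a sink.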